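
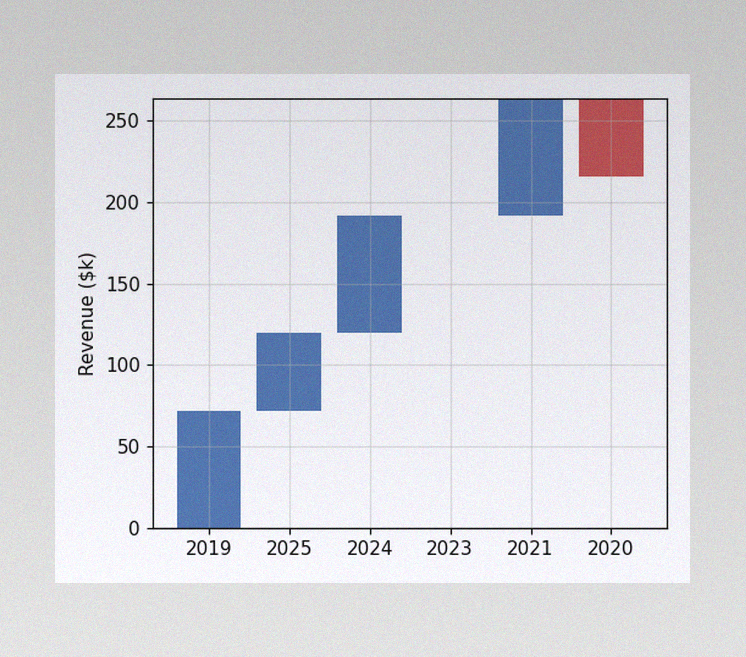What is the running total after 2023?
$192k

The image has some photo noise and uneven lighting. After 2023 the running total reaches $192k.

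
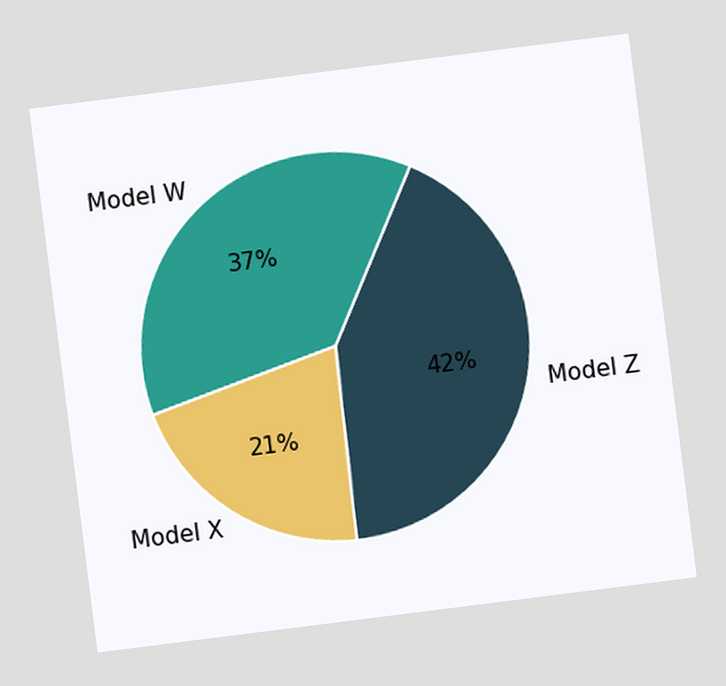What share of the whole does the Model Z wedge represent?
42%

The chart is tilted about 7° counter-clockwise. The Model Z slice takes up 42% of the pie.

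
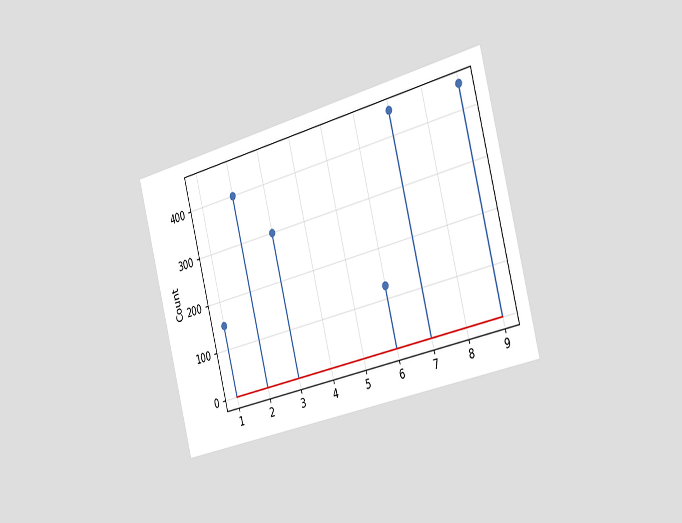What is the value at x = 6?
125

The chart is tilted about 14° counter-clockwise and viewed slightly from the right. The stem at x=6 reaches 125.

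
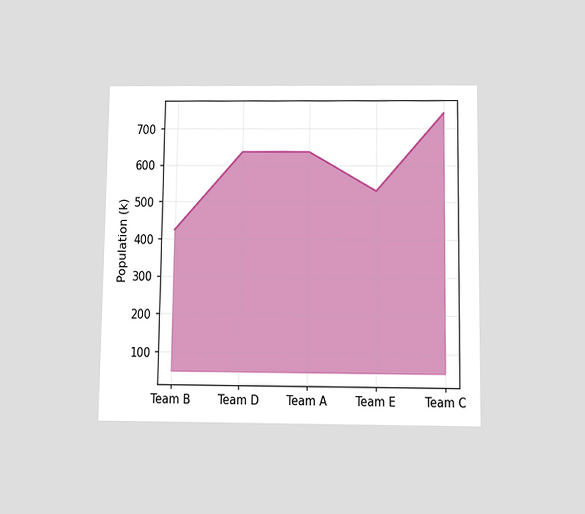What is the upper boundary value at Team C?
The chart is viewed slightly from below. At Team C the upper boundary is at 742k.

742k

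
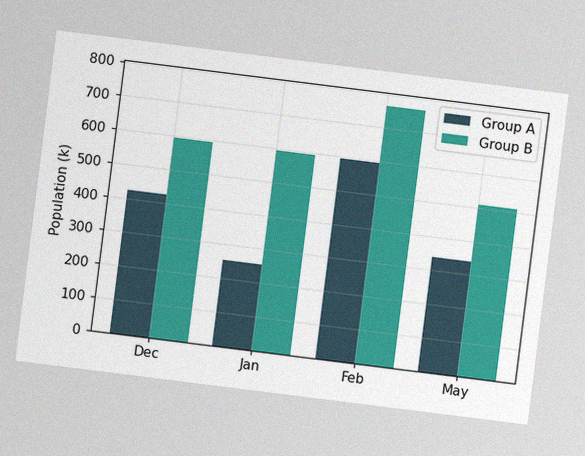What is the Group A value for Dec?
The chart is tilted about 7° clockwise, with some photo noise. The Group A bar at Dec reaches 425k on the y-axis.

425k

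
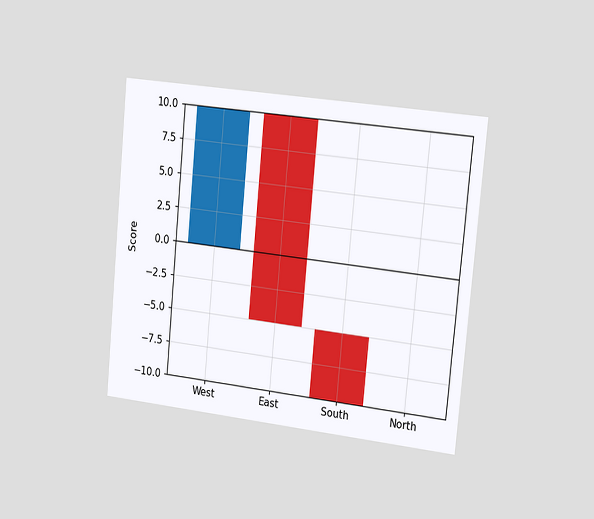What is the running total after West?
The chart is tilted about 5° clockwise and viewed slightly from the right. After West the running total reaches 10.

10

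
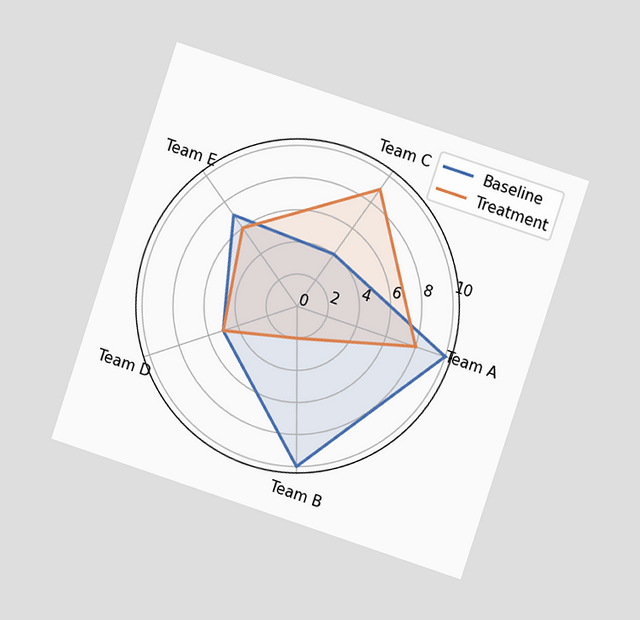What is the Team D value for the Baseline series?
The chart is tilted about 18° clockwise and viewed at a slight angle. On the Team D axis, Baseline reaches 5.

5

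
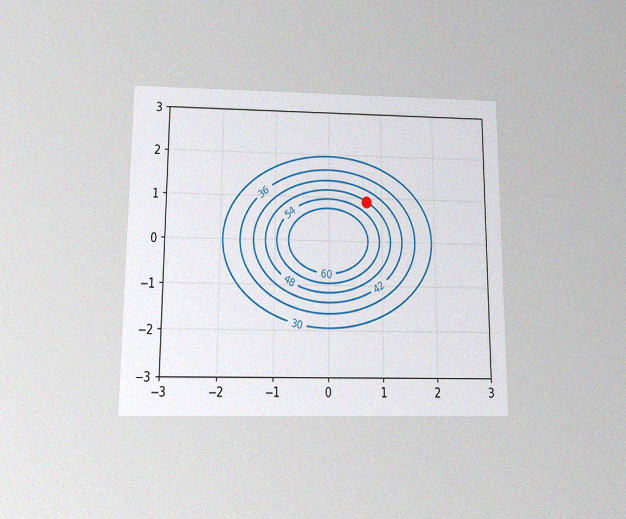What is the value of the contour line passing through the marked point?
48

The chart is viewed slightly from below, with some photo noise. The marked point sits on the contour labelled 48.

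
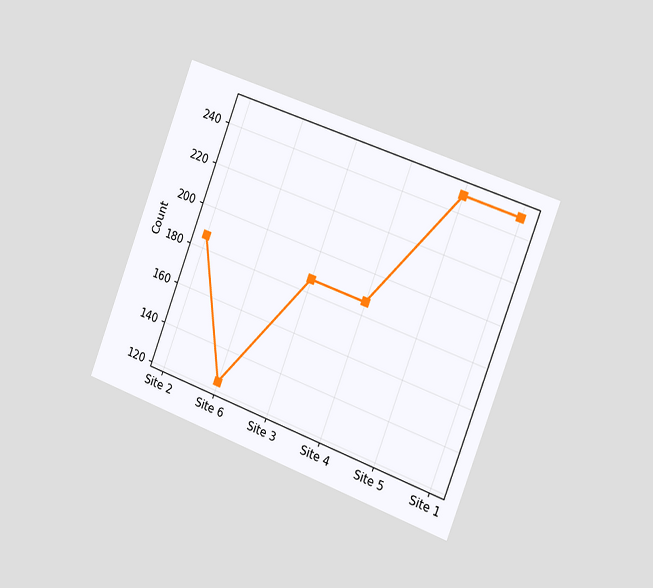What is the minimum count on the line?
The chart is tilted about 21° clockwise and viewed slightly from the right. The lowest point is at Site 6, and reading across to the y-axis gives 124.

124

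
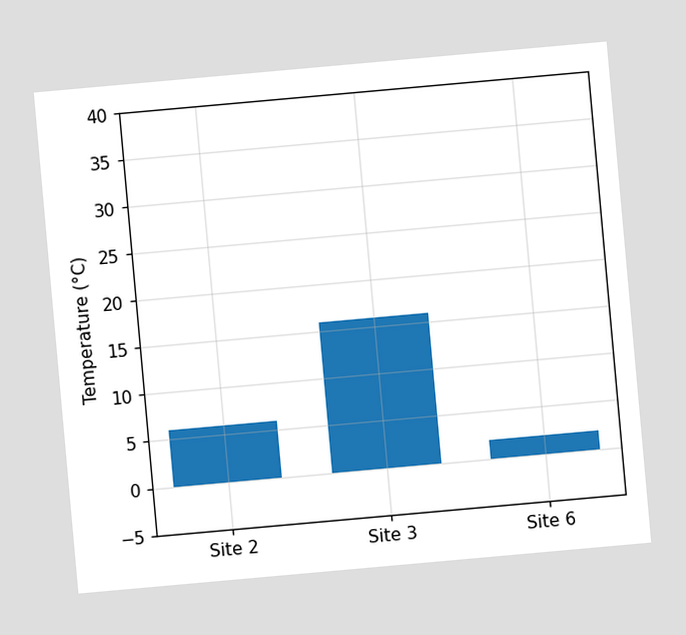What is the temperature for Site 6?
The chart is tilted about 5° counter-clockwise. Reading along the chart's y-axis, the Site 6 bar reaches 2°C.

2°C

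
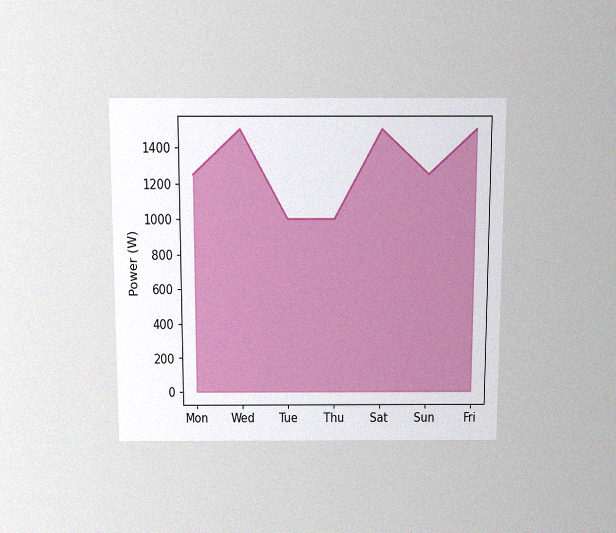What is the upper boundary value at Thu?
1000W

The chart is viewed slightly from above, with some photo noise. At Thu the upper boundary is at 1000W.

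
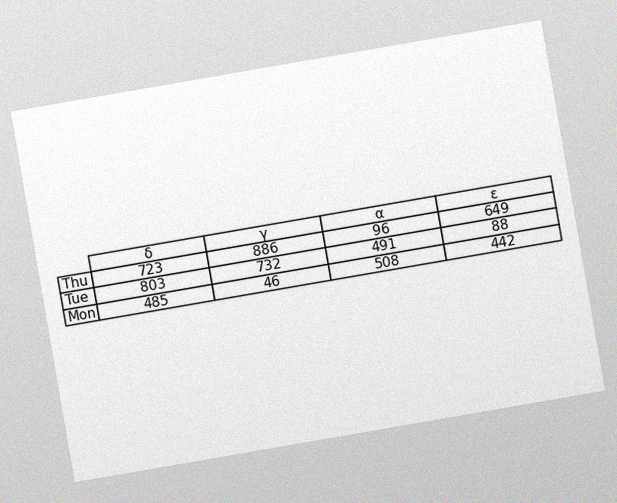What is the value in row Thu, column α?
The chart is tilted about 10° counter-clockwise, with some photo noise. The (Thu, α) cell reads 96.

96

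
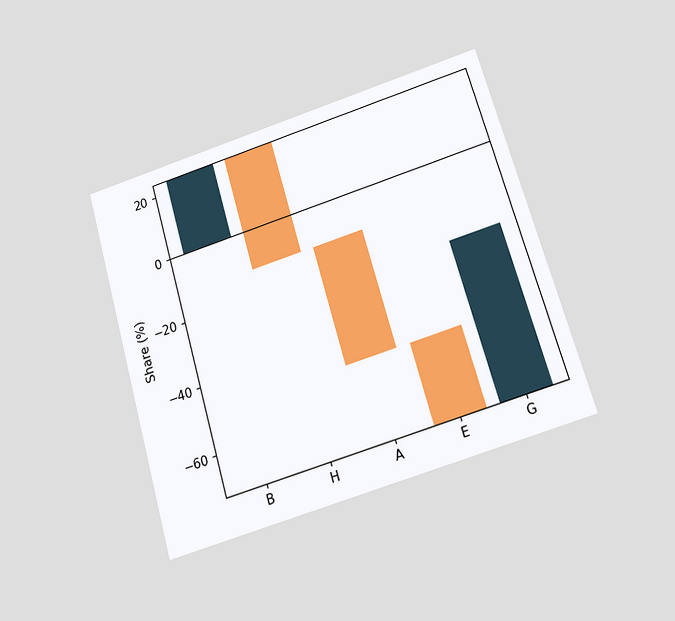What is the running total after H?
-12%

The chart is tilted about 16° counter-clockwise and viewed slightly from below. After H the running total reaches -12%.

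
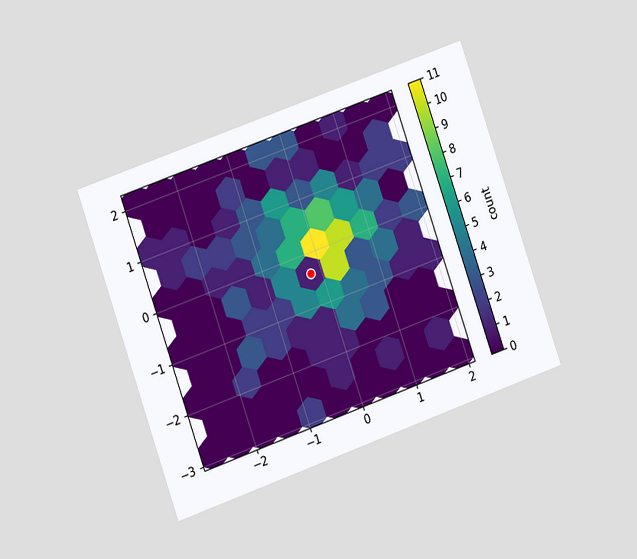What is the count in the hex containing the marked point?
1

The chart is tilted about 19° counter-clockwise and viewed at a slight angle. The marked hex reads 1 on the colorbar.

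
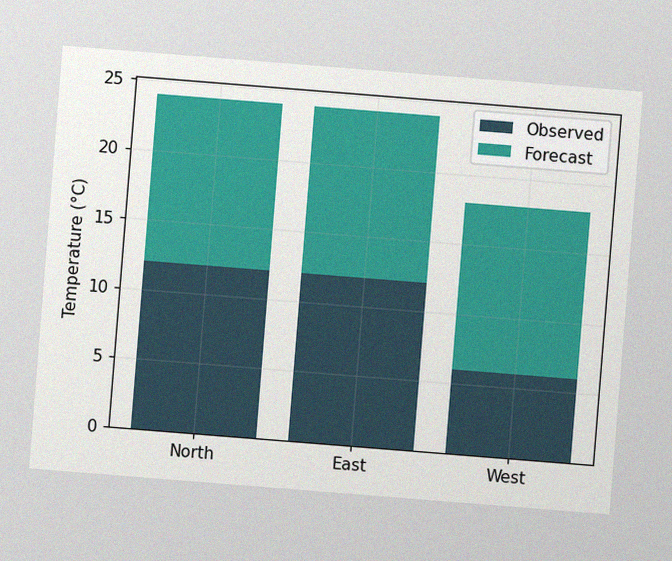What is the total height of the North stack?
24°C

The chart is tilted about 5° clockwise, with some photo noise. The North stack's top reaches 24°C on the y-axis.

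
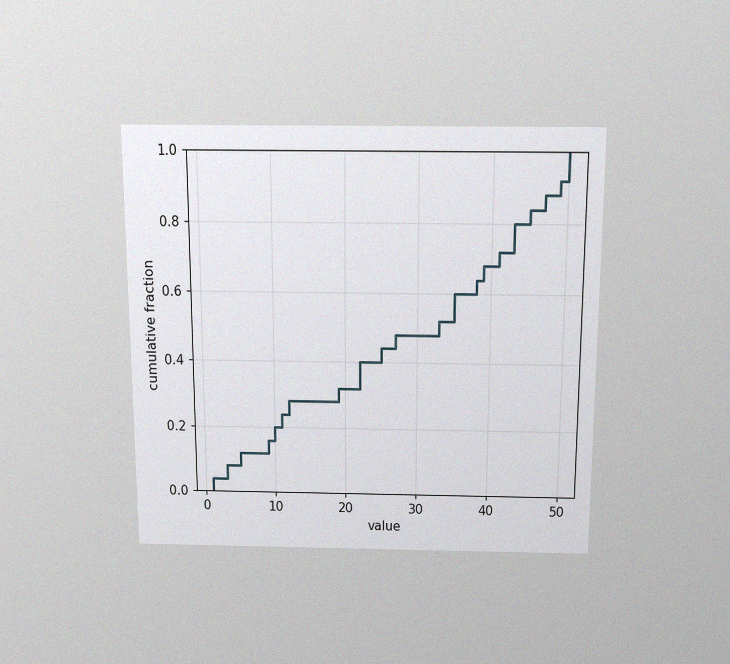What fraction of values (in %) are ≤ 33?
The chart is viewed slightly from above, with some photo noise. At x=33 the ECDF step is at 52%.

52%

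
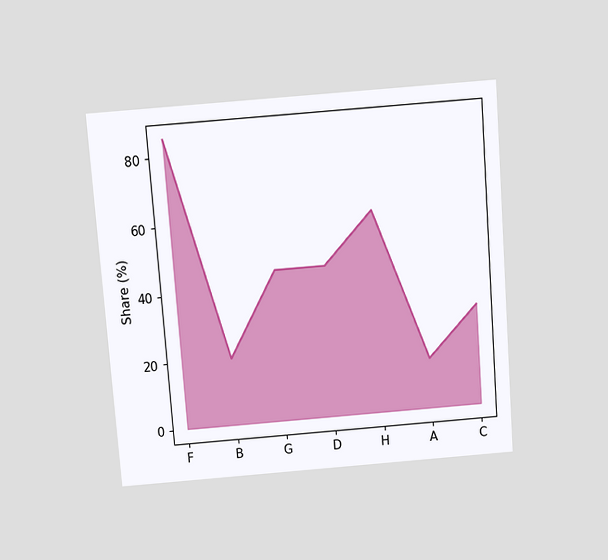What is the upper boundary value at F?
85%

The chart is tilted about 4° counter-clockwise and viewed slightly from above. At F the upper boundary is at 85%.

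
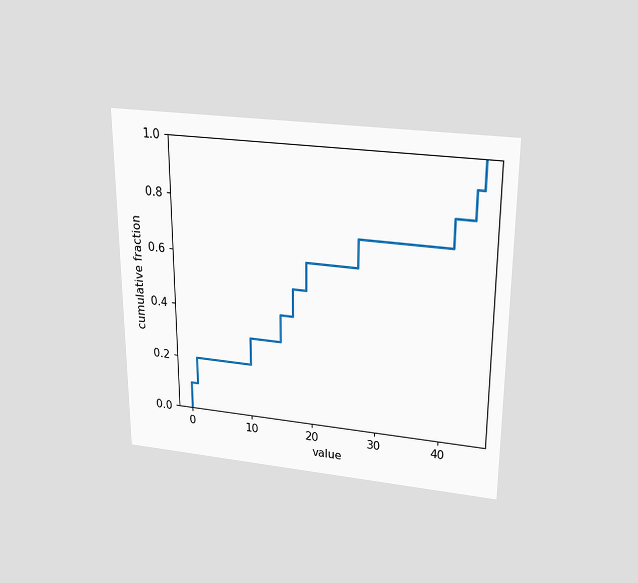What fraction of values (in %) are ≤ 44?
The chart is viewed slightly from above. At x=44 the ECDF step is at 90%.

90%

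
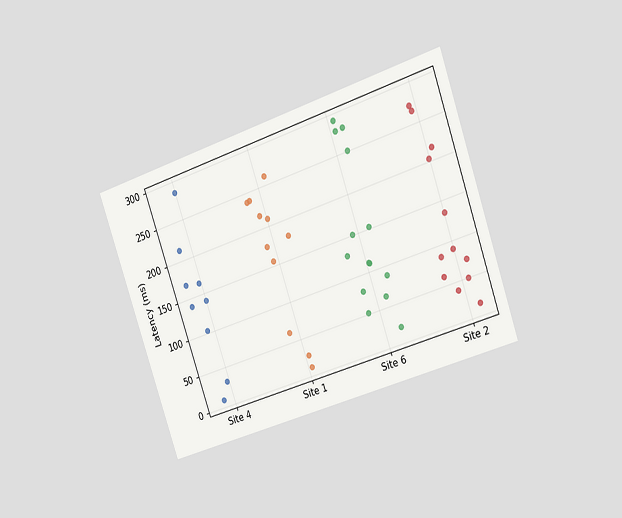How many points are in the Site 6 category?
The chart is tilted about 19° counter-clockwise and viewed slightly from the right. Counting the markers in the Site 6 column gives 14.

14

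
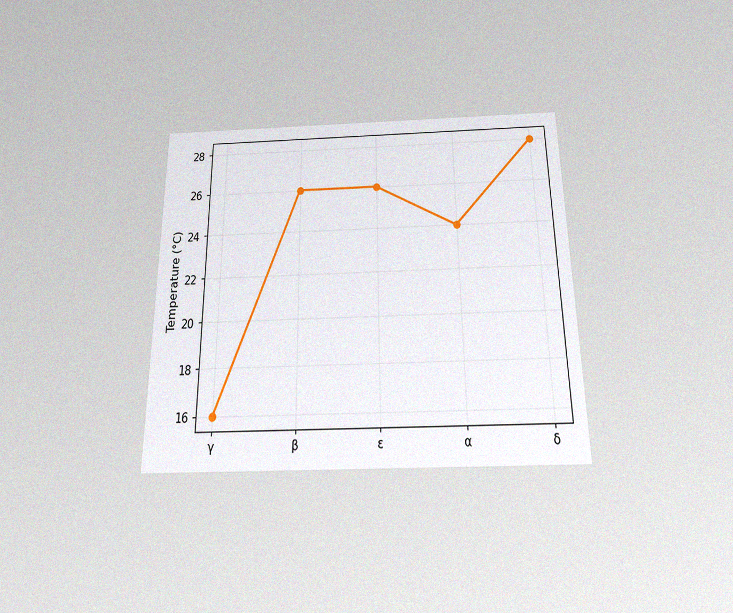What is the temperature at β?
The chart is viewed slightly from below, with some photo noise. At β, the line is at 26°C.

26°C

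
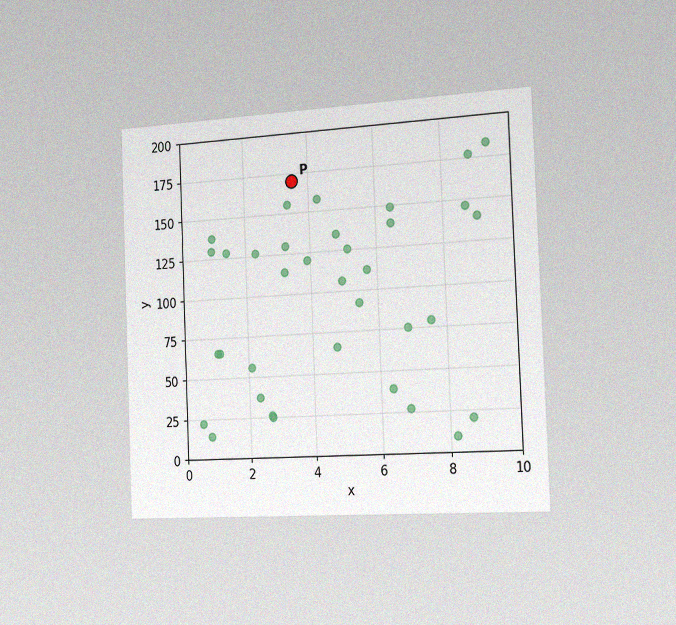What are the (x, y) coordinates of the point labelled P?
(3.5, 170)

The chart is tilted about 2° counter-clockwise and viewed slightly from the right, with some photo noise. Following the gridlines from P to each axis, P sits at (3.5, 170).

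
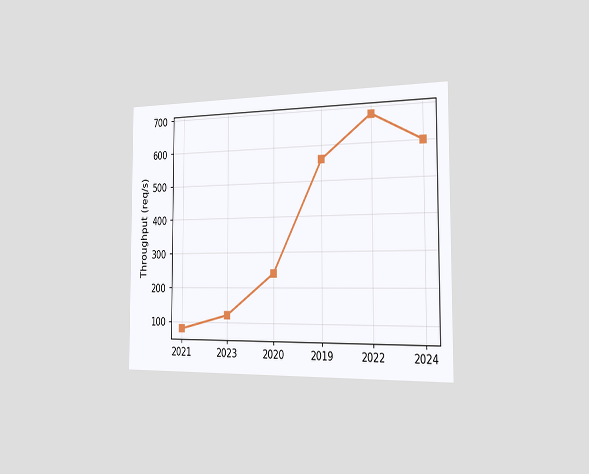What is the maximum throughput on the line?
The chart is viewed slightly from the right. The highest point is at 2022, and reading across to the y-axis gives 680req/s.

680req/s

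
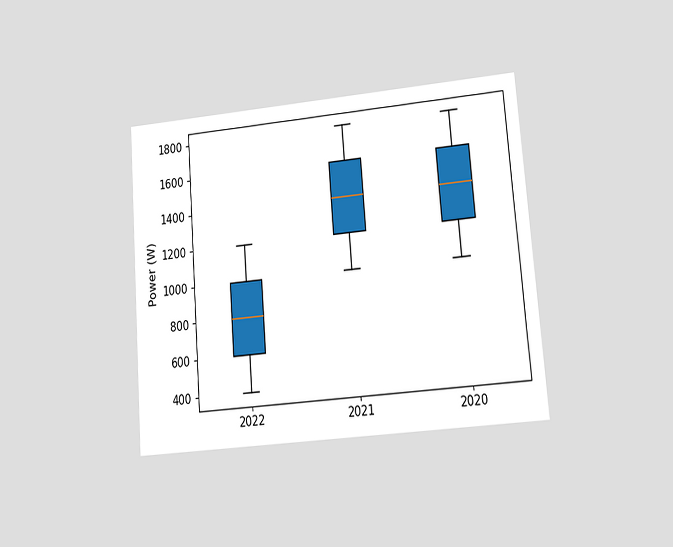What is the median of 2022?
800W

The chart is tilted about 5° counter-clockwise and viewed at a slight angle. The median line in the 2022 box sits at 800W.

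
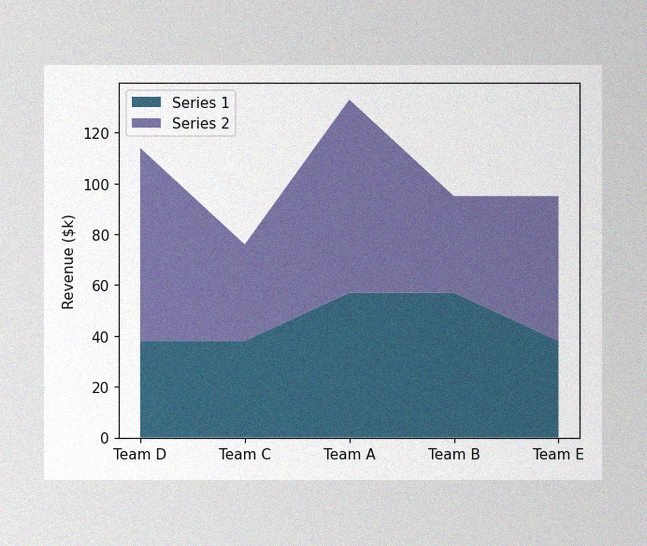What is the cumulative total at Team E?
$95k

The image has some photo noise and uneven lighting. The stacked total at Team E reaches $95k.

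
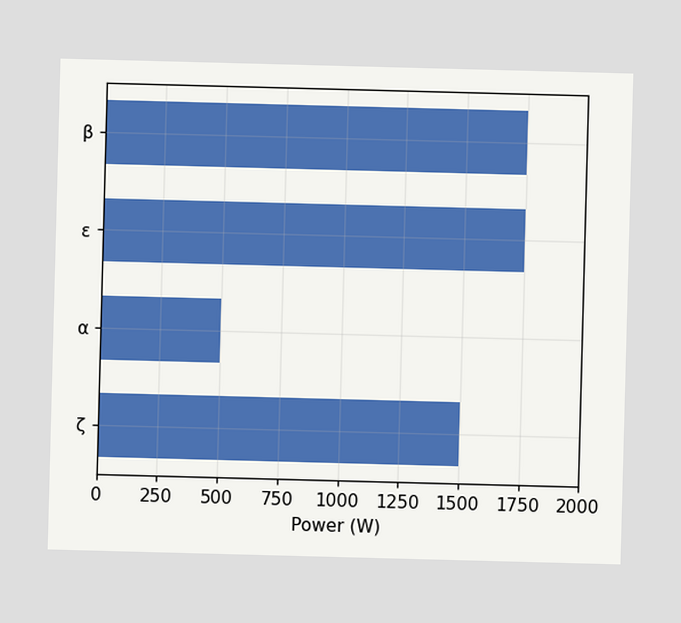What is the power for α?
500W

Reading along the chart's x-axis, the α bar reaches 500W.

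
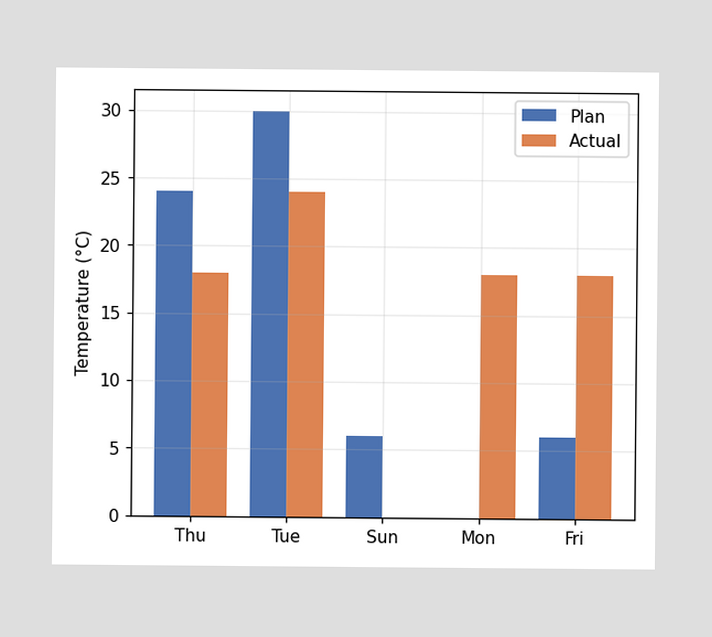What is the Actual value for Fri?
18°C

The Actual bar at Fri reaches 18°C on the y-axis.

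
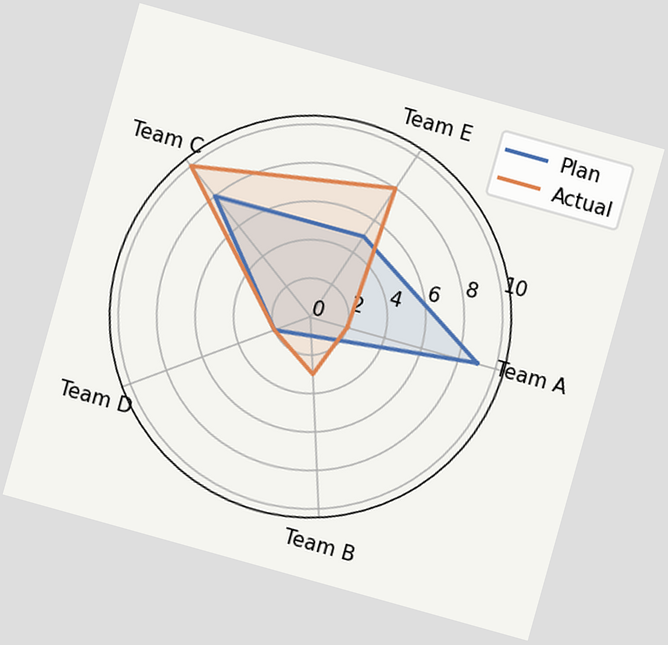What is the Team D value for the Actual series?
The chart is tilted about 16° clockwise. On the Team D axis, Actual reaches 2.

2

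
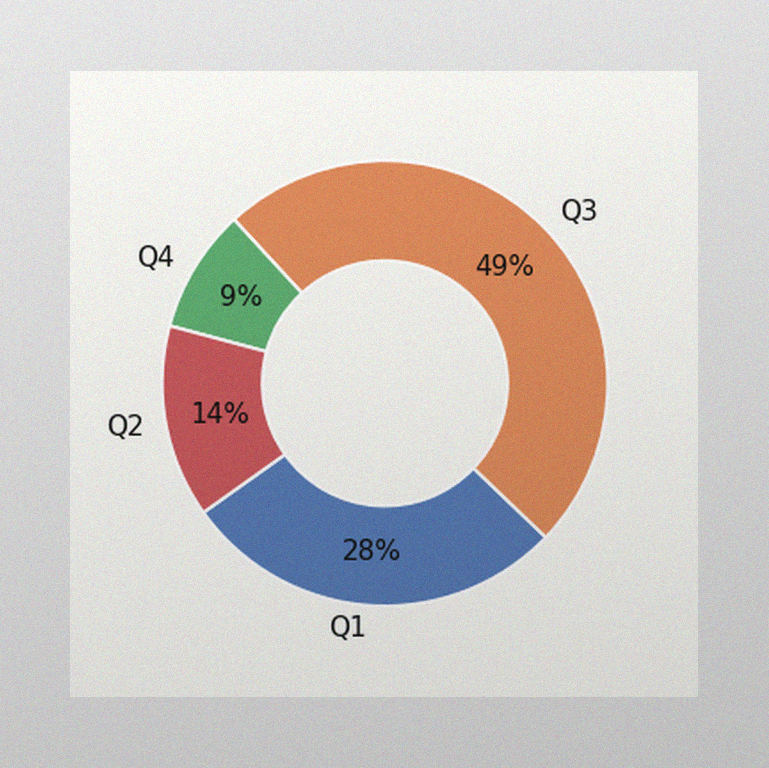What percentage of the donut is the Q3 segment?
49%

The image has some photo noise and uneven lighting. The Q3 segment takes up 49% of the ring.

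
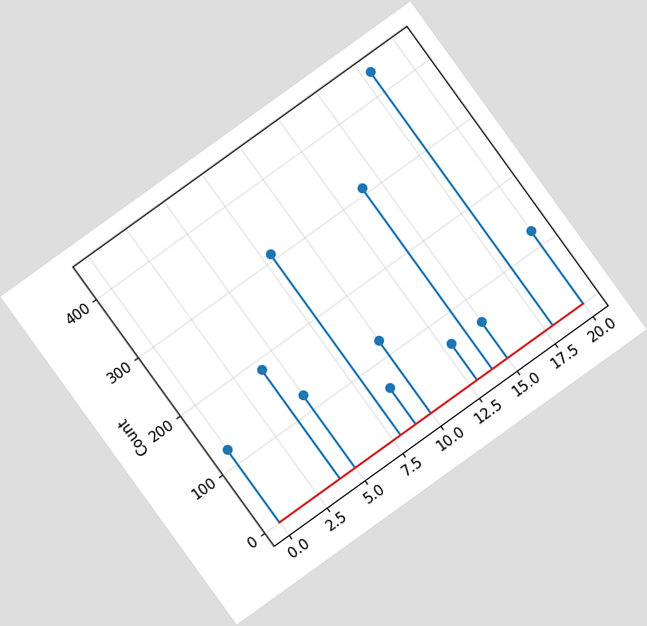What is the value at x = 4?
186

The chart is tilted about 36° counter-clockwise. The stem at x=4 reaches 186.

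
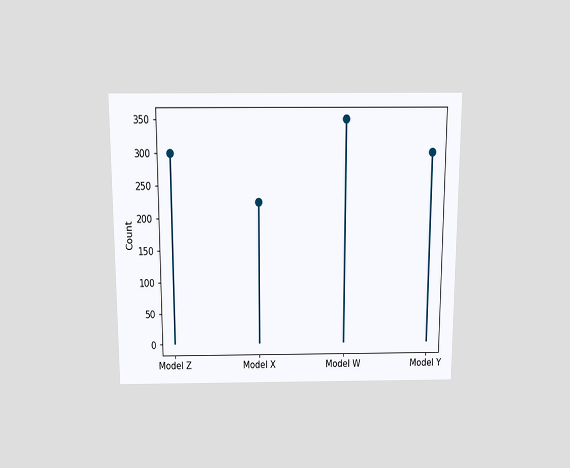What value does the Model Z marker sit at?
The chart is viewed slightly from above. The Model Z marker sits at 300.

300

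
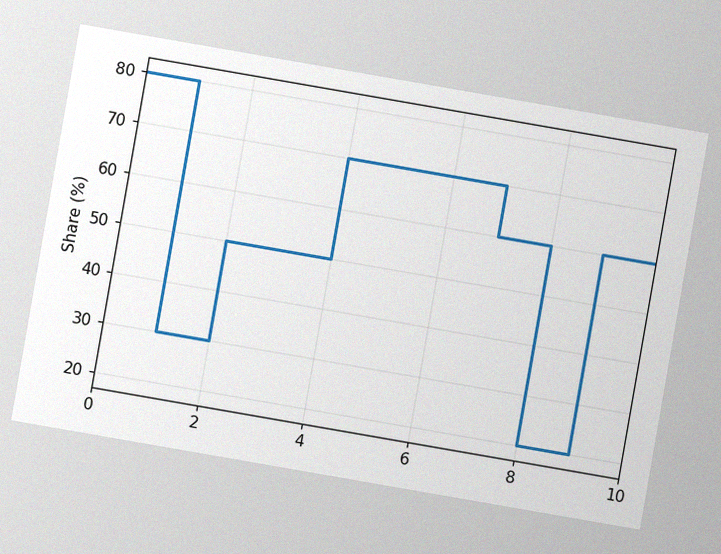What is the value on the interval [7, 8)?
60%

The chart is tilted about 10° clockwise, with some photo noise. On [7, 8) the step sits at 60%.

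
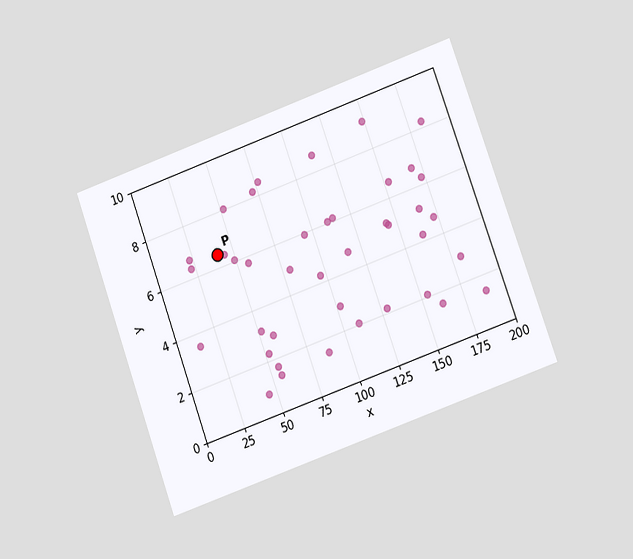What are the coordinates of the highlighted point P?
(40, 6.5)

The chart is tilted about 20° counter-clockwise and viewed at a slight angle. Following the gridlines from P to each axis, P sits at (40, 6.5).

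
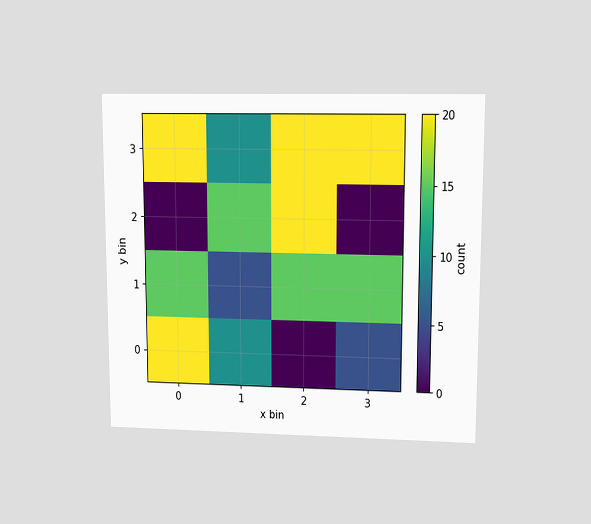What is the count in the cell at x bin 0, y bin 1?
15

The chart is viewed at a slight angle. Matching the cell (0, 1) against the colorbar gives 15.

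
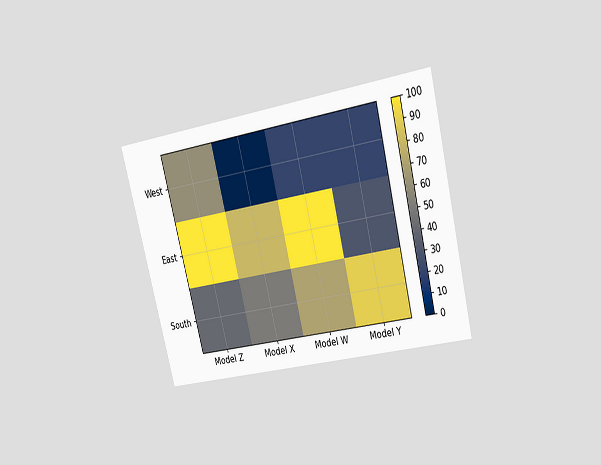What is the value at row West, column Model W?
The chart is tilted about 14° counter-clockwise and viewed at a slight angle. Matching cell (West, Model W) against the colorbar gives 20.

20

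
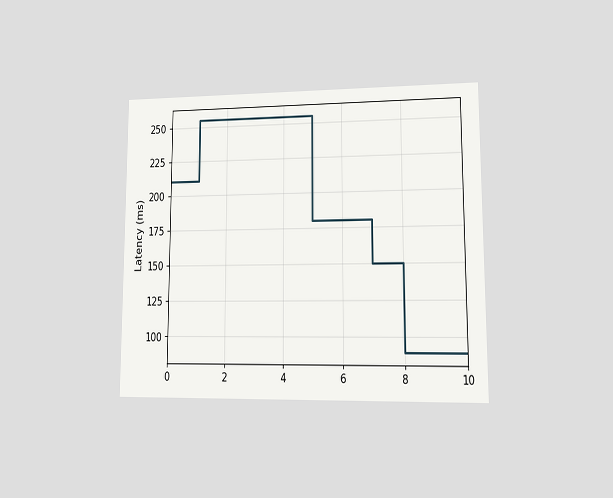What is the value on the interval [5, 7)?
180ms

The chart is viewed at a slight angle. On [5, 7) the step sits at 180ms.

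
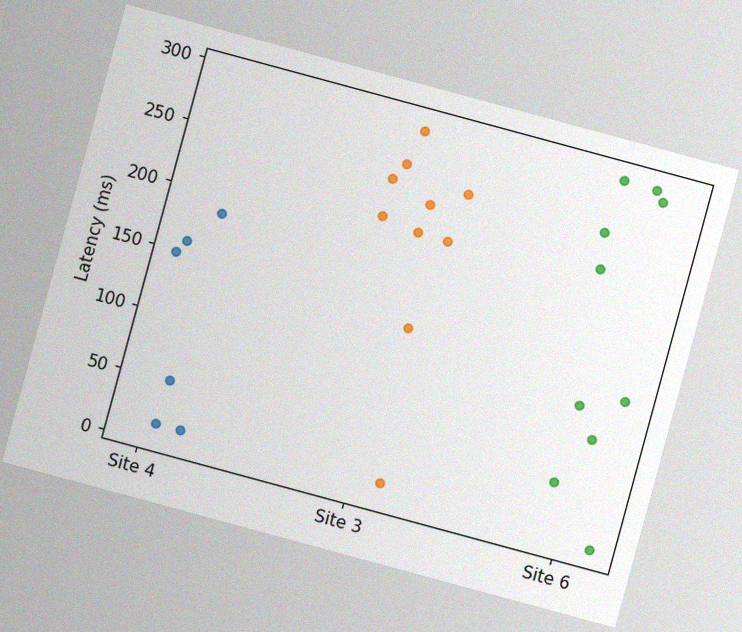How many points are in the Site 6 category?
10

The chart is tilted about 15° clockwise, with some photo noise. Counting the markers in the Site 6 column gives 10.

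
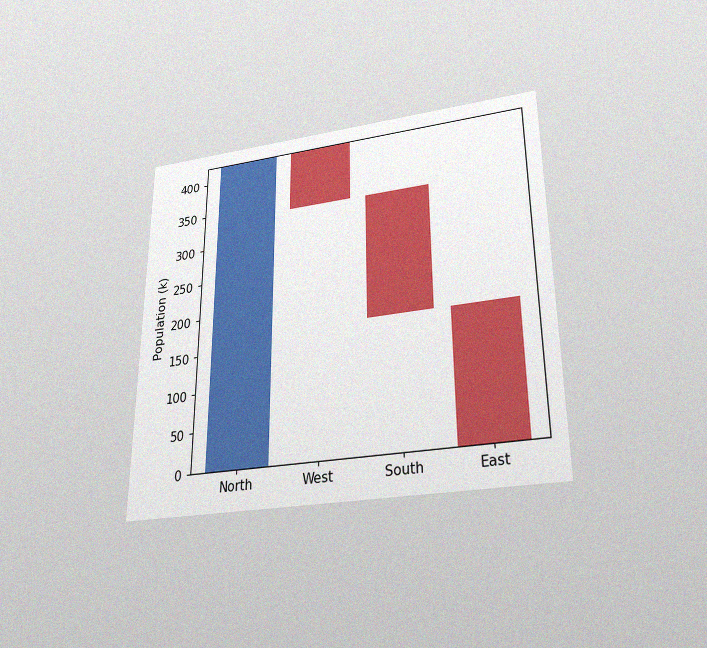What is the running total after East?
The chart is viewed slightly from below, with some photo noise. After East the running total reaches 0k.

0k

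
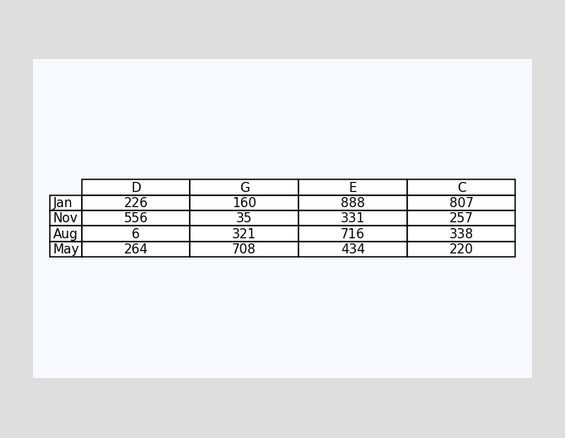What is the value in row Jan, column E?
The (Jan, E) cell reads 888.

888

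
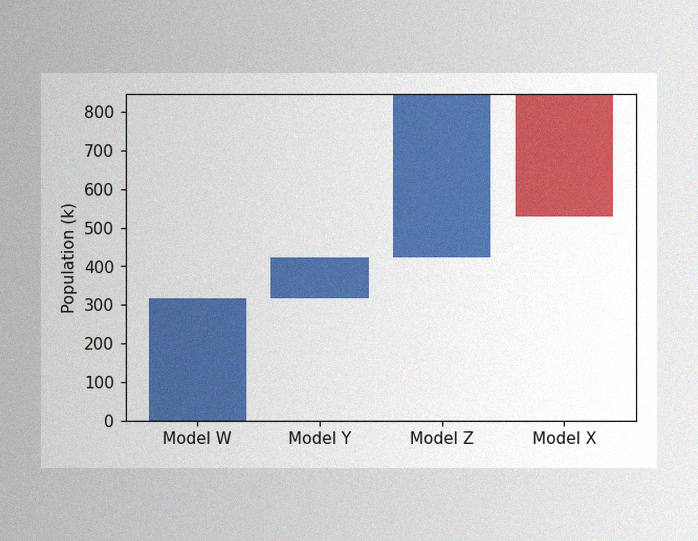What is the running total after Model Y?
424k

The image has some photo noise and uneven lighting. After Model Y the running total reaches 424k.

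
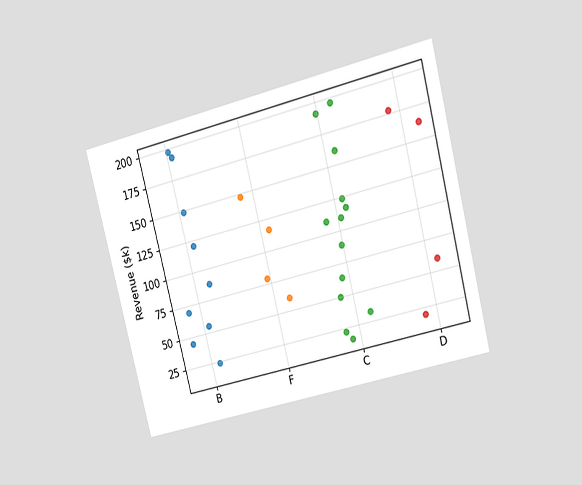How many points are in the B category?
The chart is tilted about 14° counter-clockwise and viewed at a slight angle. Counting the markers in the B column gives 9.

9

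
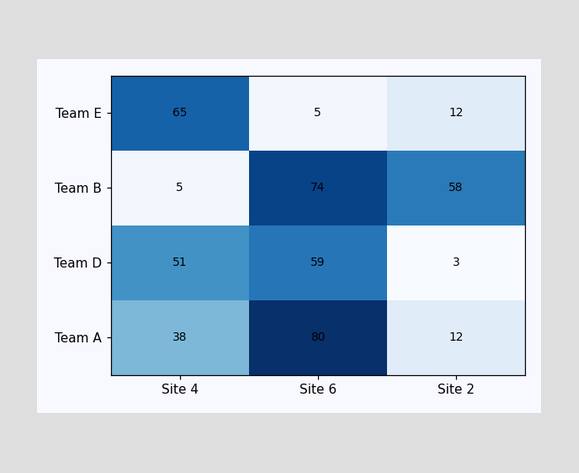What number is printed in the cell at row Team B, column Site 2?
58

The (Team B, Site 2) cell reads 58.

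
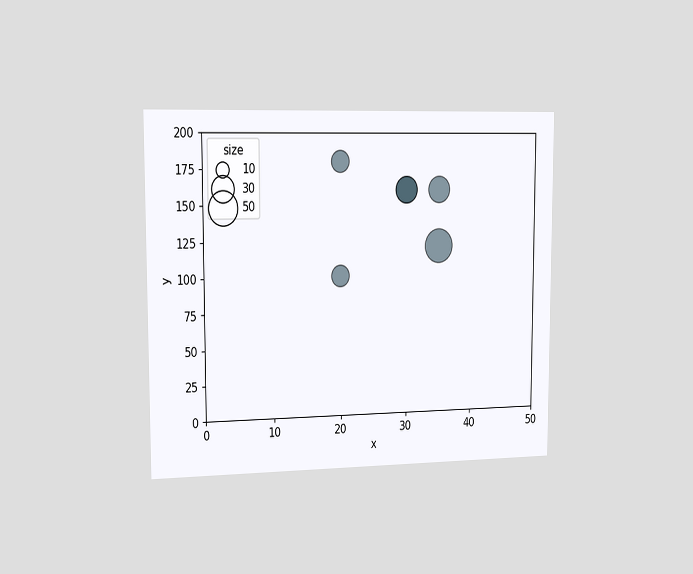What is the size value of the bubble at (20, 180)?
The chart is viewed slightly from the left. Matching the bubble at (20, 180) against the size legend gives 20.

20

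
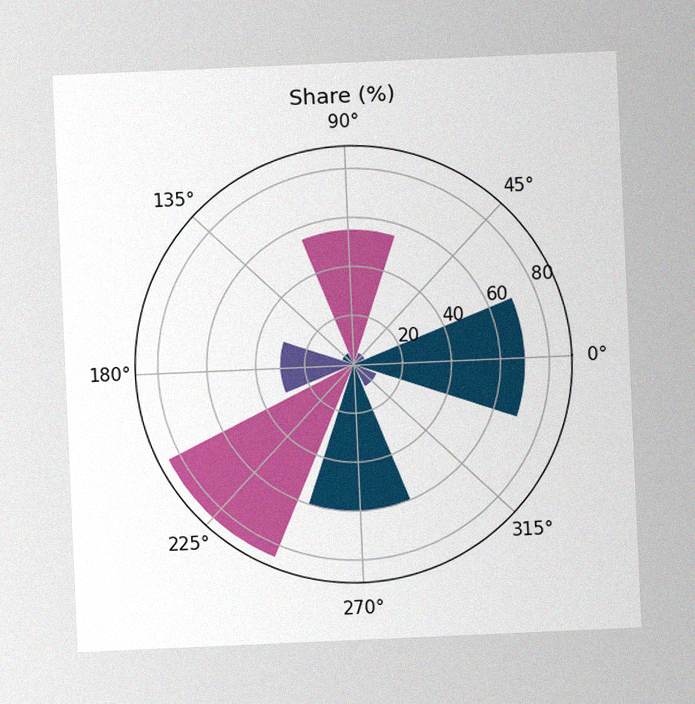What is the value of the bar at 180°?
30%

The chart is tilted about 3° counter-clockwise, with some photo noise. The bar at 180° reaches 30% on the radial axis.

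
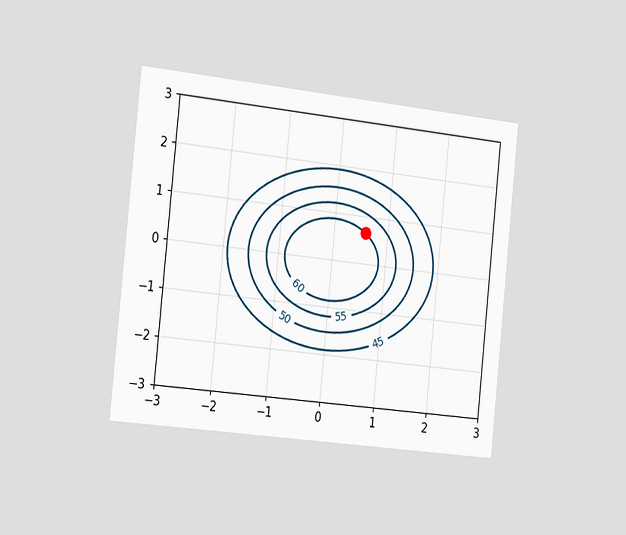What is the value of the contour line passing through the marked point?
The chart is tilted about 6° clockwise and viewed slightly from the left. The marked point sits on the contour labelled 60.

60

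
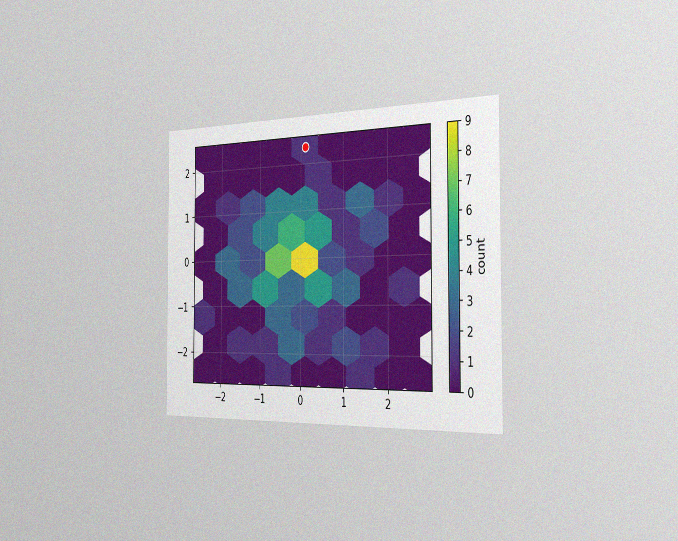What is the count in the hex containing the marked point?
1

The chart is viewed slightly from the right, with some photo noise. The marked hex reads 1 on the colorbar.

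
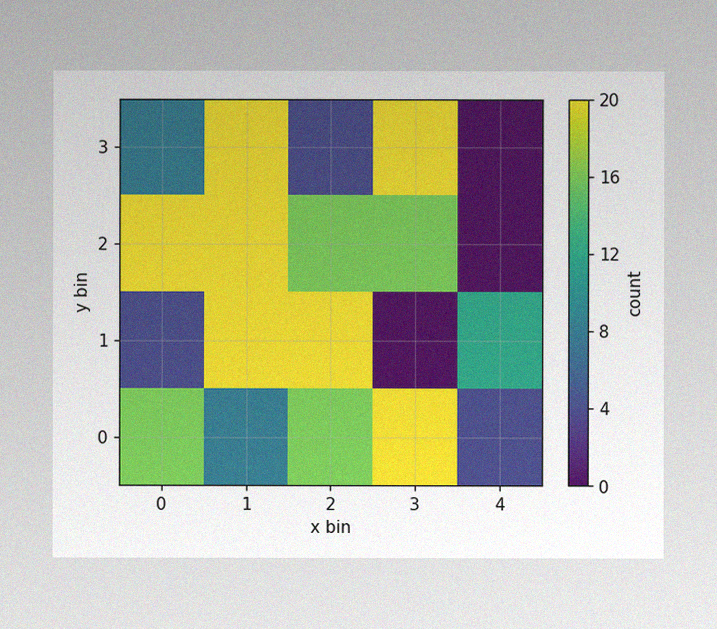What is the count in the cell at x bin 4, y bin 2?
The image has some photo noise and uneven lighting. Matching the cell (4, 2) against the colorbar gives 0.

0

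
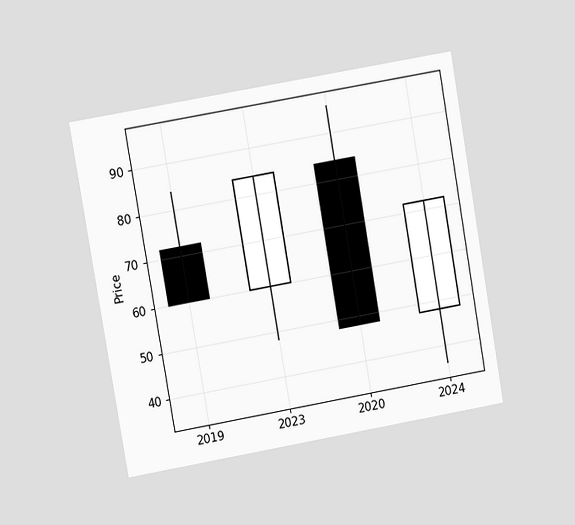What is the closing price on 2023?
The chart is tilted about 10° counter-clockwise and viewed at a slight angle. The 2023 candle closes at 84.

84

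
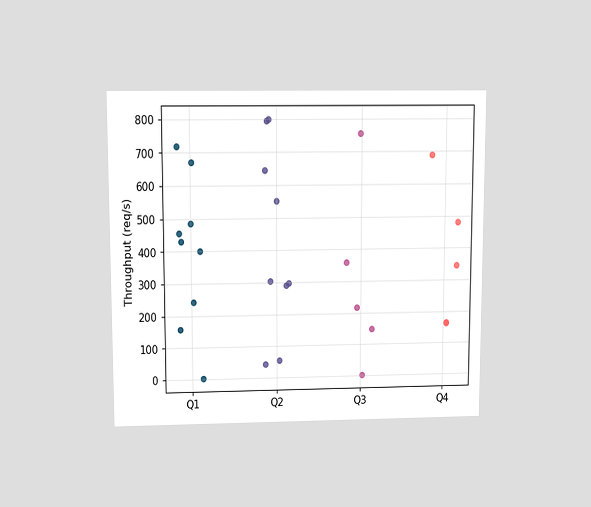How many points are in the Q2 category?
The chart is viewed slightly from above. Counting the markers in the Q2 column gives 9.

9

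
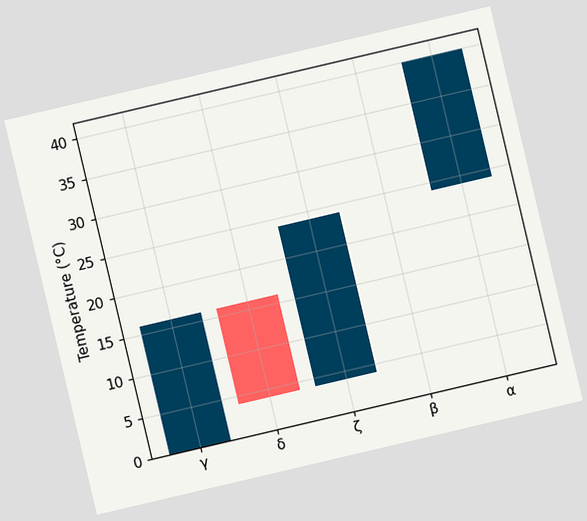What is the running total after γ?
16°C

The chart is tilted about 13° counter-clockwise. After γ the running total reaches 16°C.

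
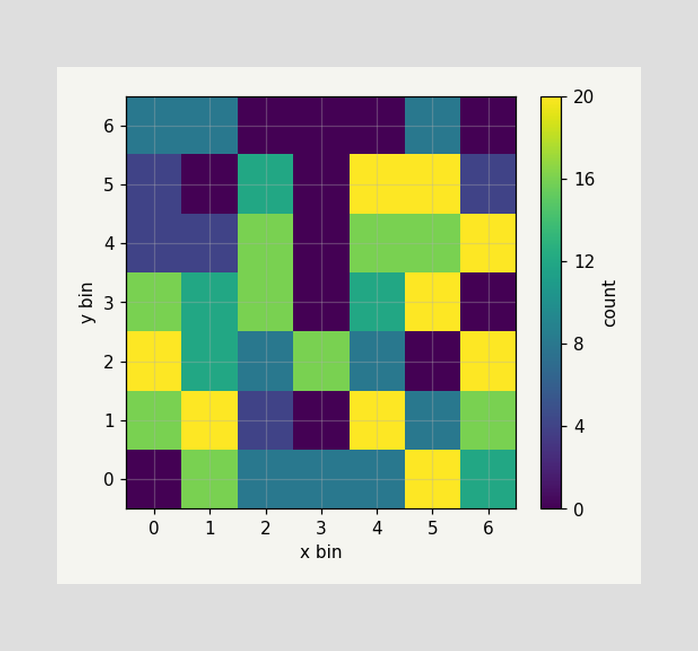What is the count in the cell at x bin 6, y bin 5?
Matching the cell (6, 5) against the colorbar gives 4.

4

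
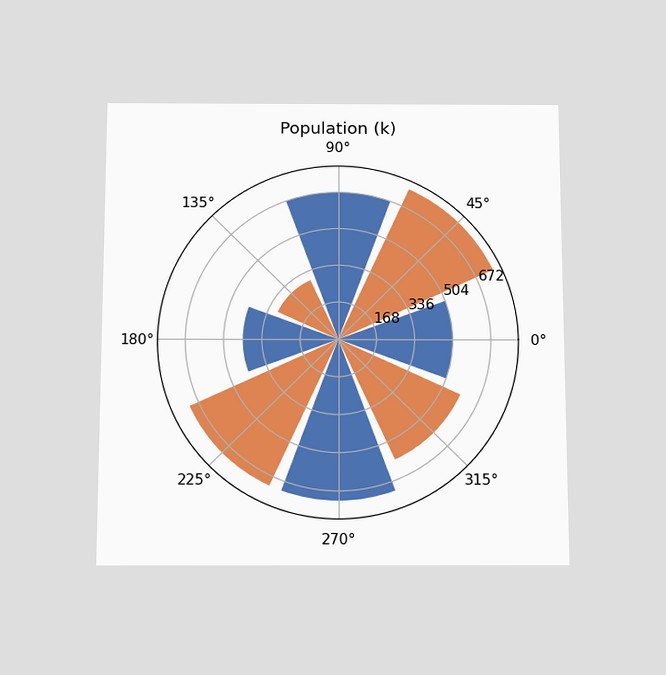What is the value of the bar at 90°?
672k

The chart is viewed slightly from below. The bar at 90° reaches 672k on the radial axis.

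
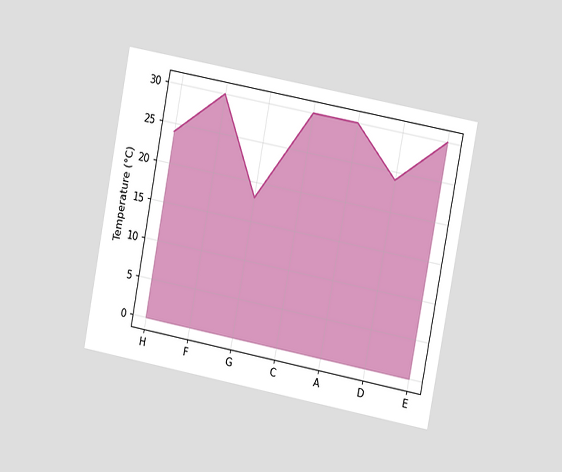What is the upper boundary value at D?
The chart is tilted about 11° clockwise and viewed slightly from the right. At D the upper boundary is at 24°C.

24°C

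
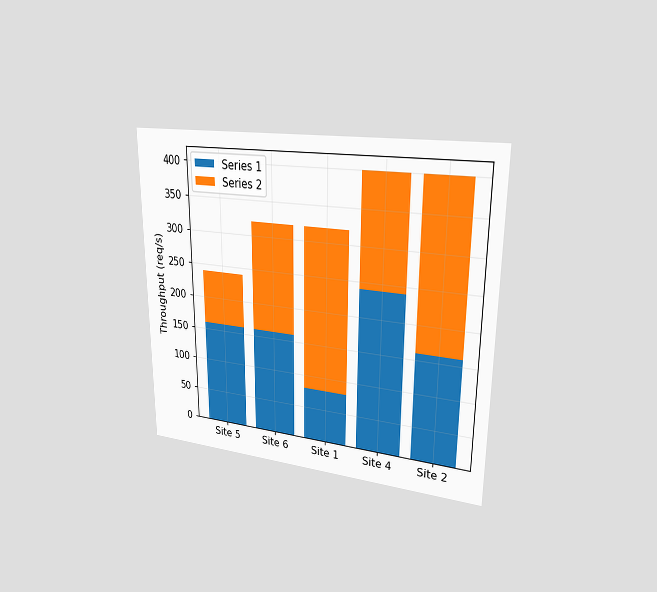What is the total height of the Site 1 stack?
320req/s

The chart is viewed slightly from the right. The Site 1 stack's top reaches 320req/s on the y-axis.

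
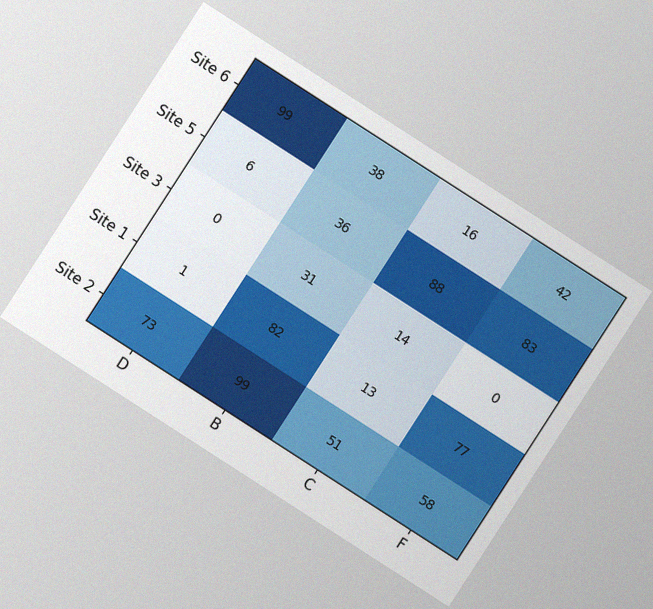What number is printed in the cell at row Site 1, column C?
The chart is tilted about 33° clockwise, with some photo noise. The (Site 1, C) cell reads 13.

13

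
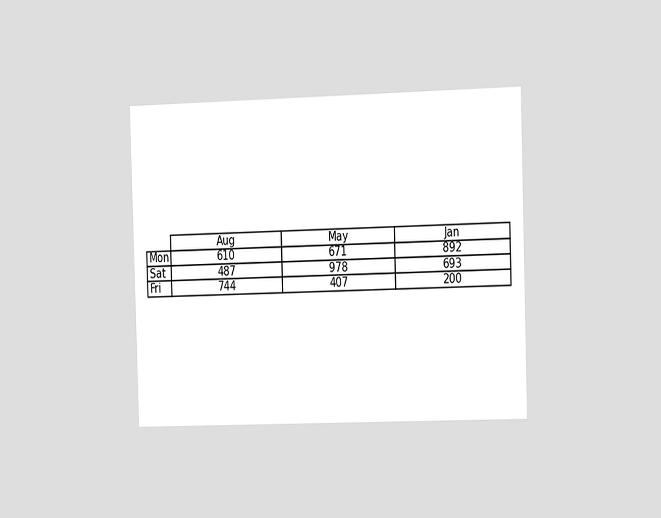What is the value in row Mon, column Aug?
610

The chart is viewed slightly from the right. The (Mon, Aug) cell reads 610.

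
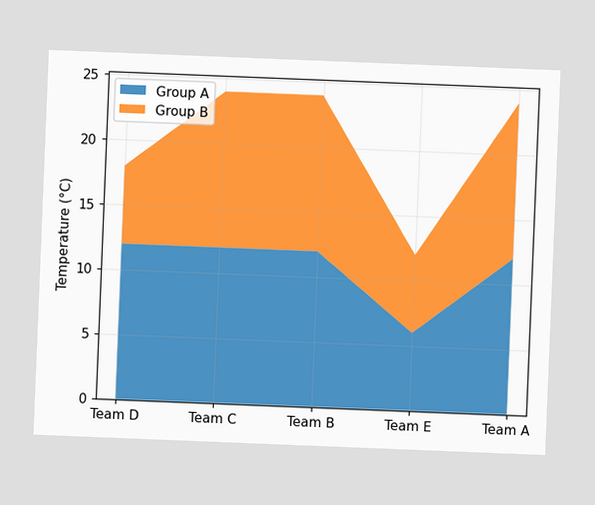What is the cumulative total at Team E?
12°C

The chart is tilted about 2° clockwise. The stacked total at Team E reaches 12°C.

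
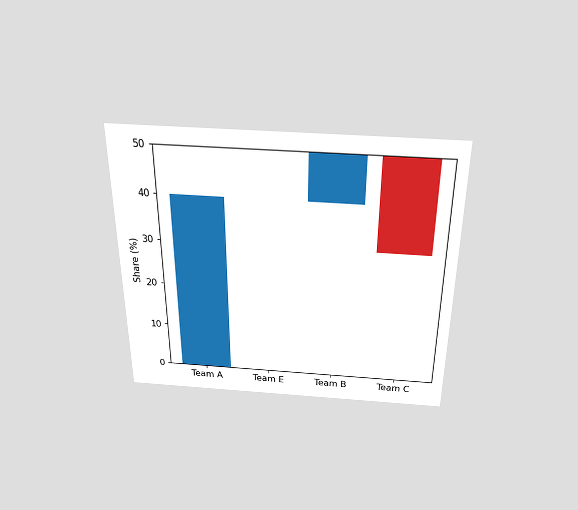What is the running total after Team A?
40%

The chart is viewed slightly from above. After Team A the running total reaches 40%.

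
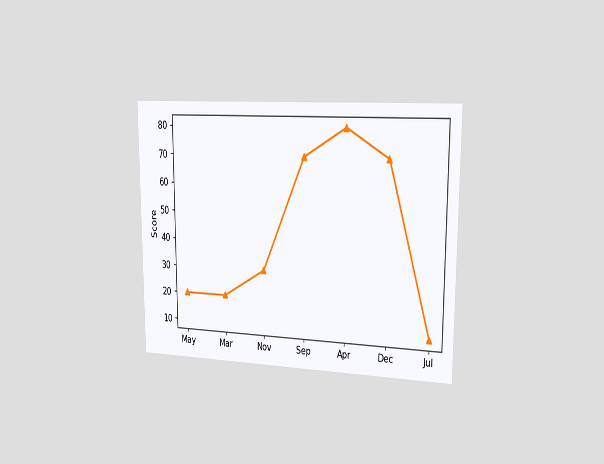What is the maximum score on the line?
80

The chart is viewed slightly from the right. The highest point is at Apr, and reading across to the y-axis gives 80.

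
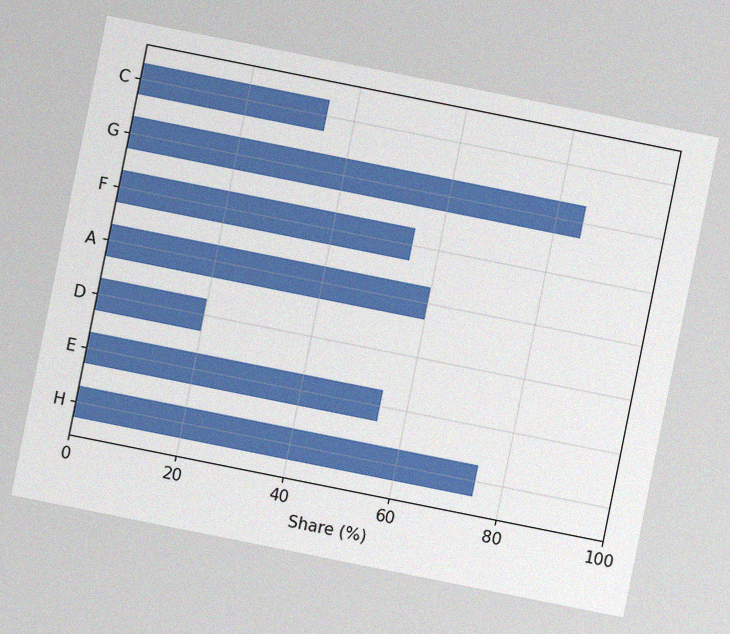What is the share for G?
85%

The chart is tilted about 11° clockwise, with some photo noise. Reading along the chart's x-axis, the G bar reaches 85%.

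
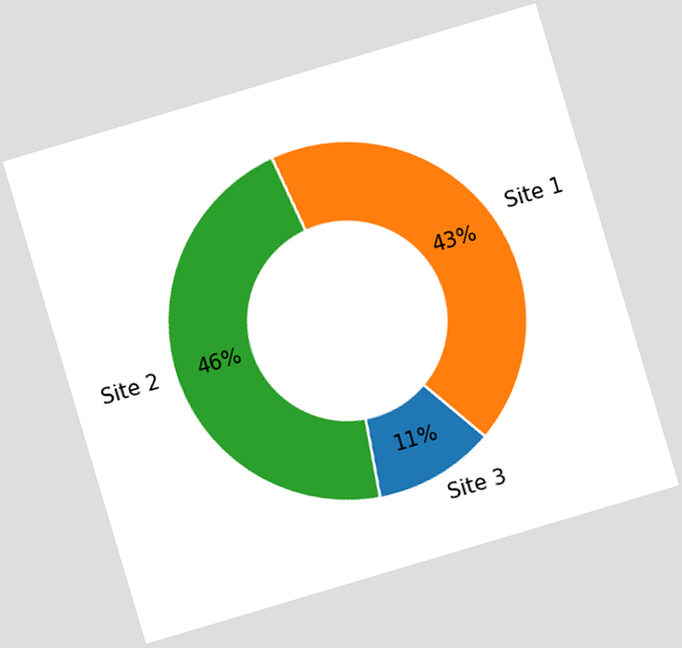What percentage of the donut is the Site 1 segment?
The chart is tilted about 17° counter-clockwise. The Site 1 segment takes up 43% of the ring.

43%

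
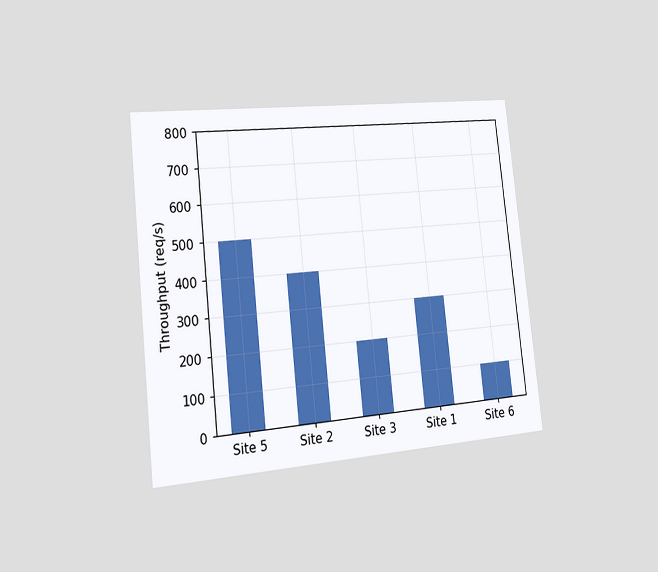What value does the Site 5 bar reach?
The chart is tilted about 6° counter-clockwise and viewed slightly from the left. Reading along the chart's y-axis, the Site 5 bar reaches 500req/s.

500req/s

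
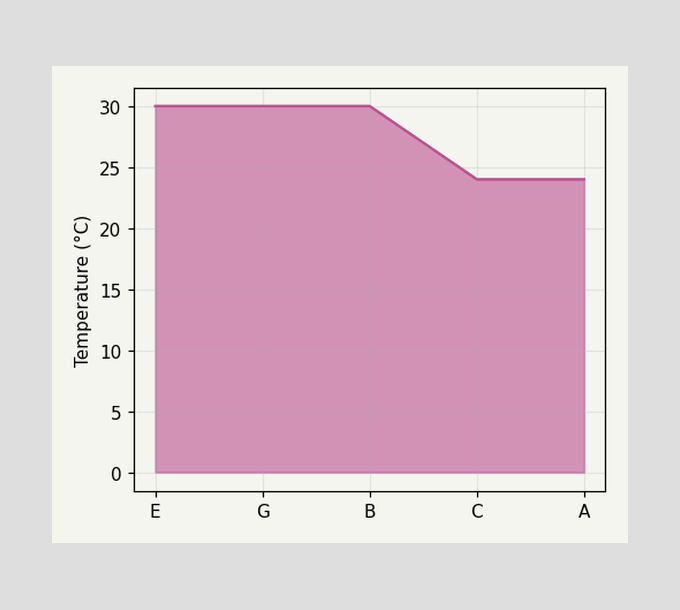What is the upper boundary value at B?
30°C

At B the upper boundary is at 30°C.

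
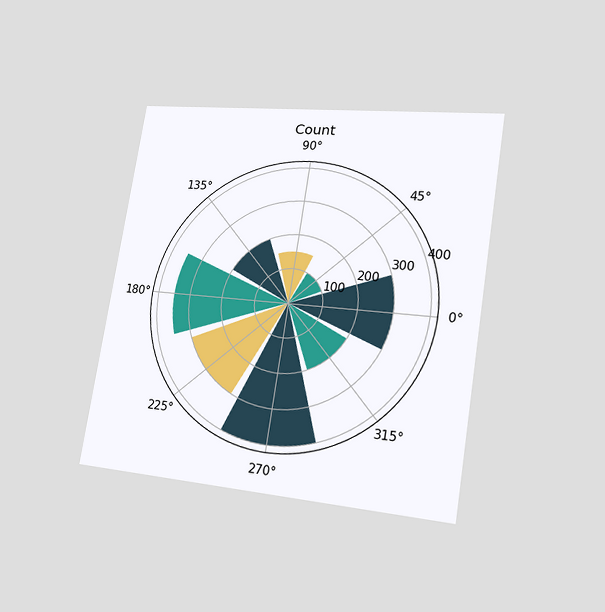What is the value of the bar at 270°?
The chart is tilted about 9° clockwise and viewed slightly from the right. The bar at 270° reaches 400 on the radial axis.

400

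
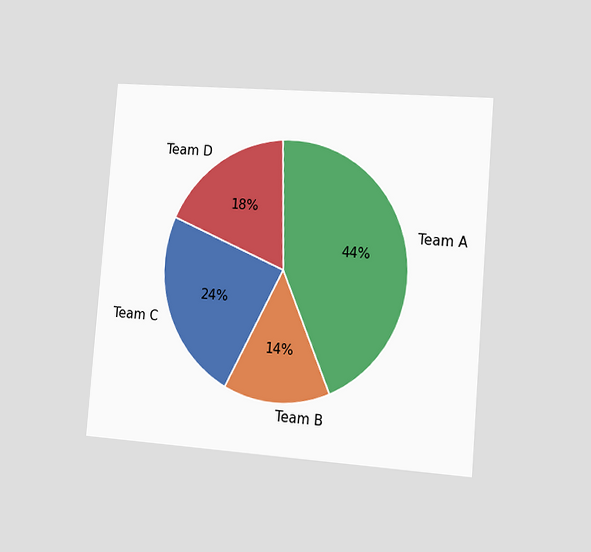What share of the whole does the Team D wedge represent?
The chart is tilted about 5° clockwise and viewed slightly from the right. The Team D slice takes up 18% of the pie.

18%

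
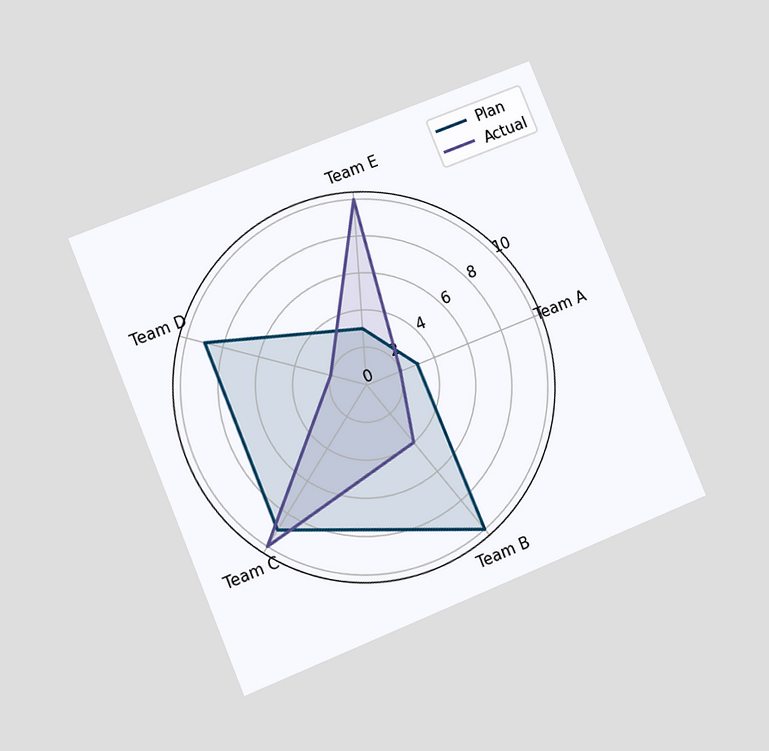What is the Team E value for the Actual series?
The chart is tilted about 22° counter-clockwise and viewed at a slight angle. On the Team E axis, Actual reaches 10.

10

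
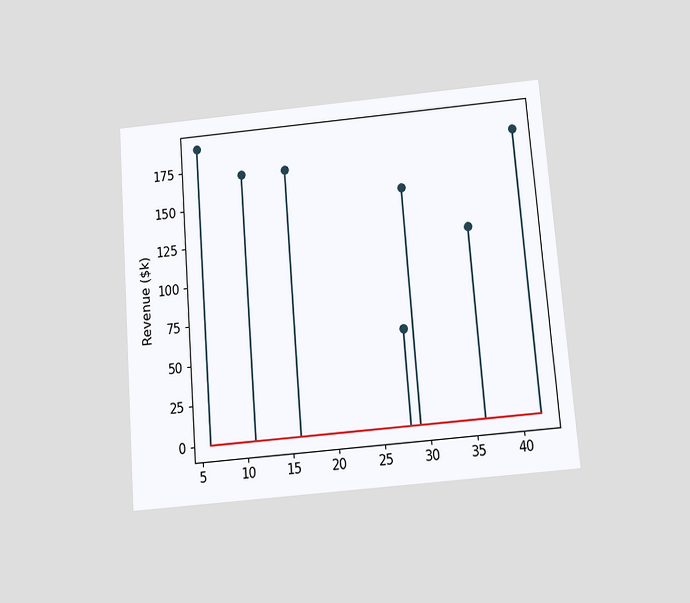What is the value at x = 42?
The chart is tilted about 5° counter-clockwise and viewed slightly from below. The stem at x=42 reaches $180k.

$180k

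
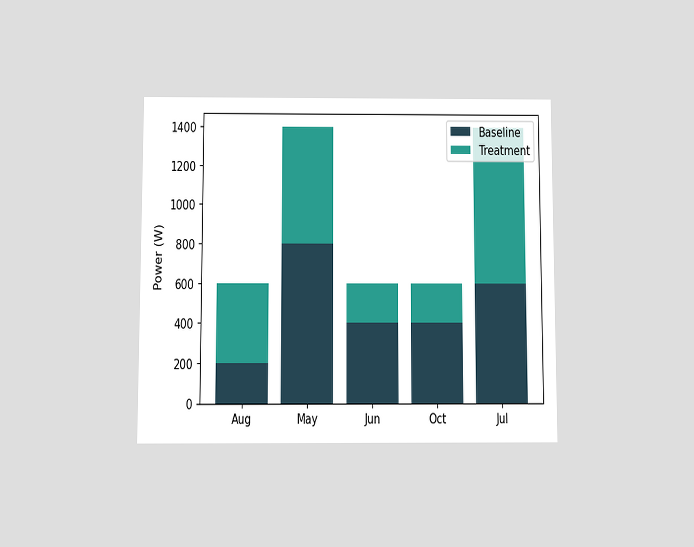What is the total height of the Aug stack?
The chart is viewed at a slight angle. The Aug stack's top reaches 600W on the y-axis.

600W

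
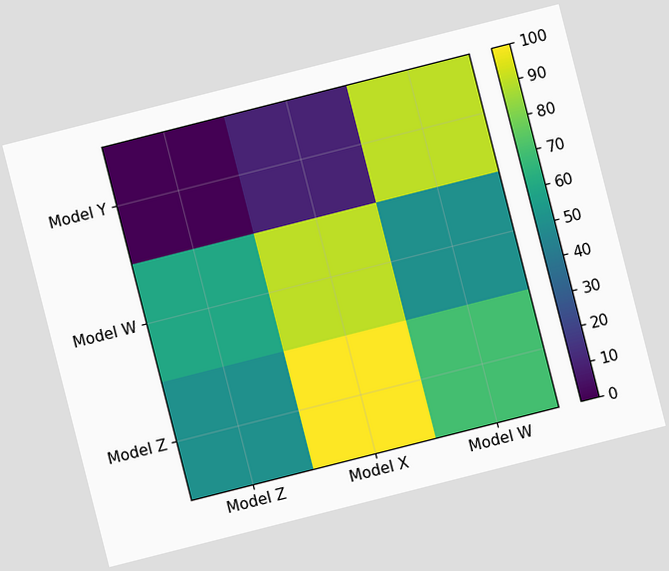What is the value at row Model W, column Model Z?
The chart is tilted about 14° counter-clockwise. Matching cell (Model W, Model Z) against the colorbar gives 60.

60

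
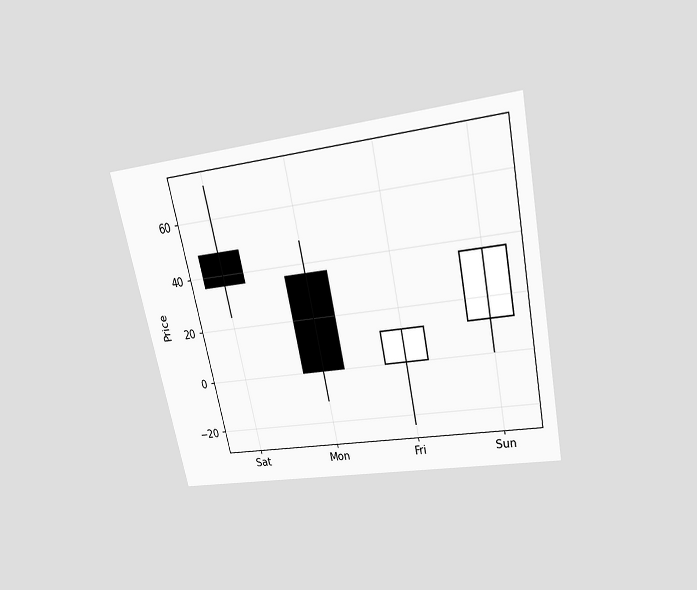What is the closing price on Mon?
0

The chart is tilted about 12° counter-clockwise and viewed slightly from above. The Mon candle closes at 0.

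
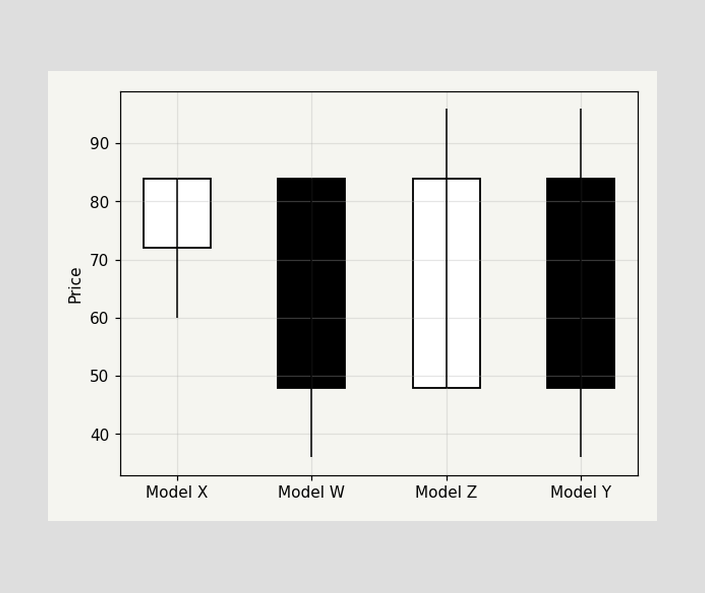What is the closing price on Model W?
48

The Model W candle closes at 48.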